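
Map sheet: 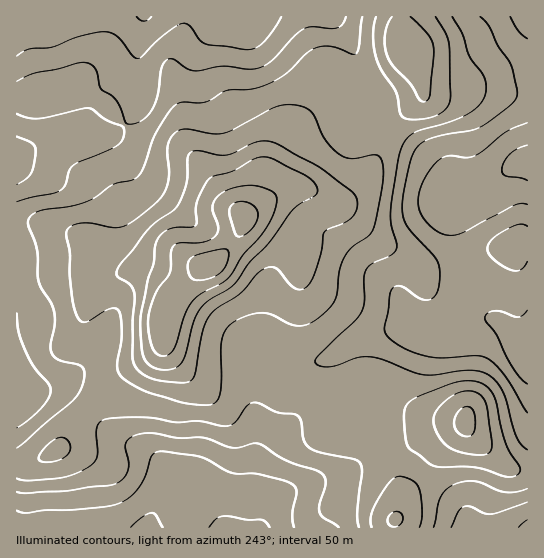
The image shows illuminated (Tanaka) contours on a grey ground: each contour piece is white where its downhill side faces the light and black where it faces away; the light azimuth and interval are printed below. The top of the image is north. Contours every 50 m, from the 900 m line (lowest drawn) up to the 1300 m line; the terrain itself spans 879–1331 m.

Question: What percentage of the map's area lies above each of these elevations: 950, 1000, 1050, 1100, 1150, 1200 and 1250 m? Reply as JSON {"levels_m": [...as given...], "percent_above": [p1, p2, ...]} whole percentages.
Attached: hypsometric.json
{"levels_m": [950, 1000, 1050, 1100, 1150, 1200, 1250], "percent_above": [89, 71, 52, 27, 14, 6, 3]}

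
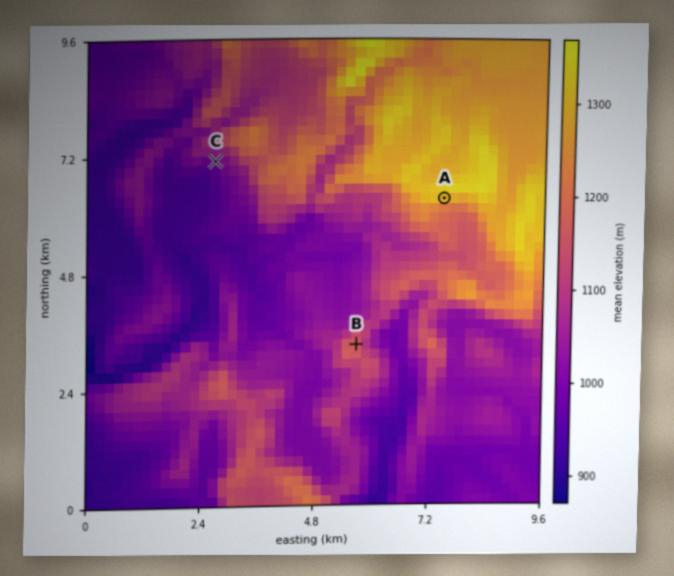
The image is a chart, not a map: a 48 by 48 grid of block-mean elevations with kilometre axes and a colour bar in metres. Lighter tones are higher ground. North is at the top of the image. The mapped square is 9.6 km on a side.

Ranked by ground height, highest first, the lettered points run A B C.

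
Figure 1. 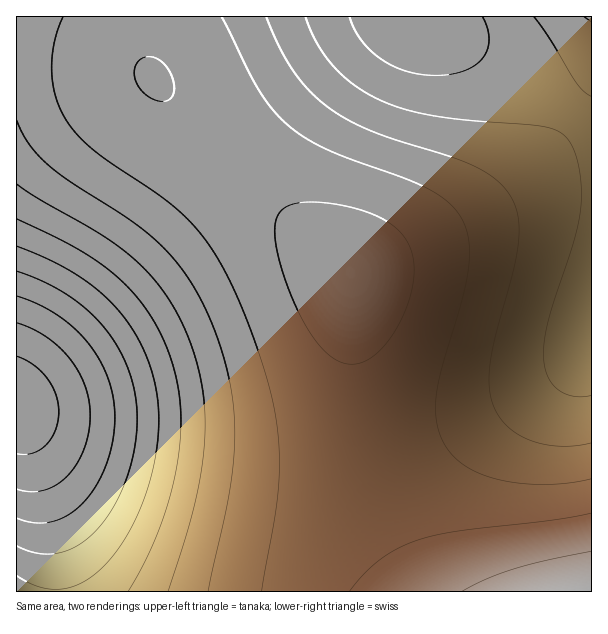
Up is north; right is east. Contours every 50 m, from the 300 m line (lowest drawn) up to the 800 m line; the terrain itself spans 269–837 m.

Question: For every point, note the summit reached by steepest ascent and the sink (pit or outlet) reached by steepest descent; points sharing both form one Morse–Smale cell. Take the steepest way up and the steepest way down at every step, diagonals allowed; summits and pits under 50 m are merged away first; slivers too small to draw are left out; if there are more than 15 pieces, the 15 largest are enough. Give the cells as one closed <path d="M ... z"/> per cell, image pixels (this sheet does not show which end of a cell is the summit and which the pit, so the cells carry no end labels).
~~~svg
<path d="M144 16l-128 1 0 574 403 1-23-35-17-32-11-27-7-28-6-36-3-38-2-124-14-14-82-70-49-48-33-38-16-21-8-15-3-18z"/><path d="M413 16l-267 0-1 32 3 18 4 11 53 63 65 64 56 44 24 24 2 124 3 38 6 36 7 28 11 27 17 32 22 33 2 2 171 0 1-466-94-64-33-19-48-23z"/><path d="M591 16l-177 1 3 3 48 23 33 19 93 64z"/>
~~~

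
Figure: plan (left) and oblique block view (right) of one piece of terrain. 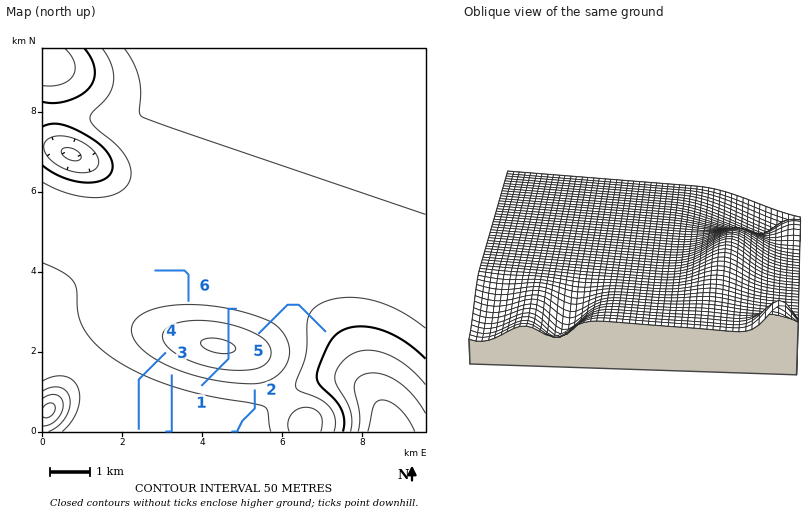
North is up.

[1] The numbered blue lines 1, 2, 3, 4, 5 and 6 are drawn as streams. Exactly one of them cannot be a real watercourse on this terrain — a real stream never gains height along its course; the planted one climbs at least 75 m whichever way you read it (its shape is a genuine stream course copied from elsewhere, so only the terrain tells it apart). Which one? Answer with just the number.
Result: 1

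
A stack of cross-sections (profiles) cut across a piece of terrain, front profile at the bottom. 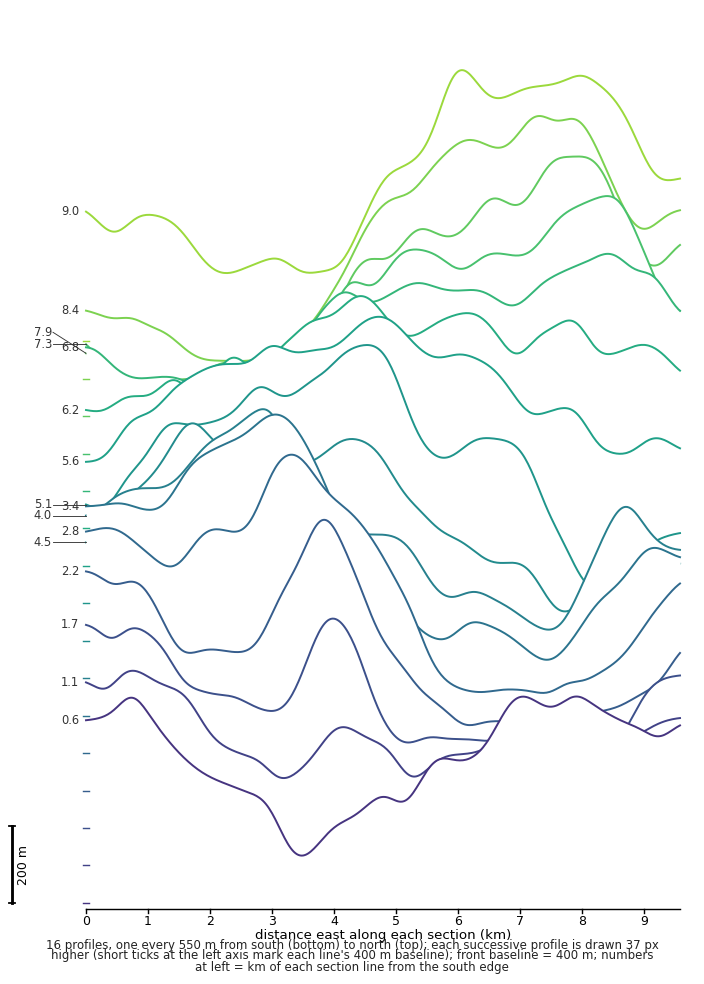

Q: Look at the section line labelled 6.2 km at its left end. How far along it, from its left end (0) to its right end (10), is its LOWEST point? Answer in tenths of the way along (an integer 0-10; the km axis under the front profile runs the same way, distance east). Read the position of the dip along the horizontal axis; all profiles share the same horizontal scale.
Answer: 0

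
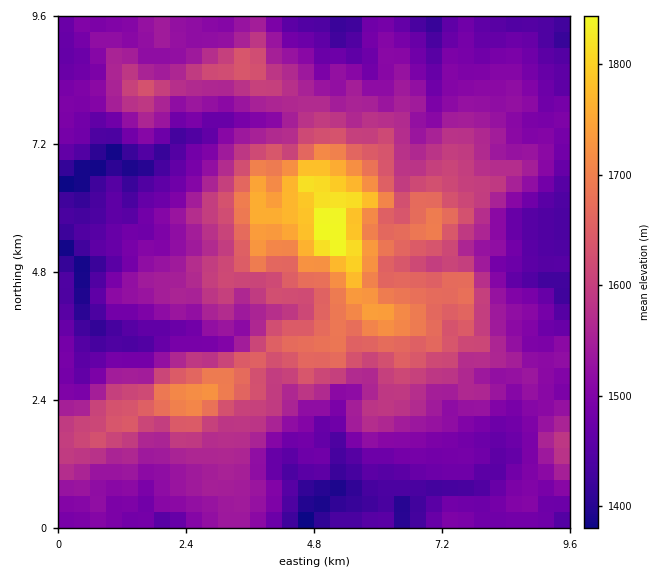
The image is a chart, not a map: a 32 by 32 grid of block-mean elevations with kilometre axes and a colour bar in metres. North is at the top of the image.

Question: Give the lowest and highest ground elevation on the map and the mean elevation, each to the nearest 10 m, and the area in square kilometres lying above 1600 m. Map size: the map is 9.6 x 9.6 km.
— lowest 1370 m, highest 1860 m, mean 1550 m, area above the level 23.2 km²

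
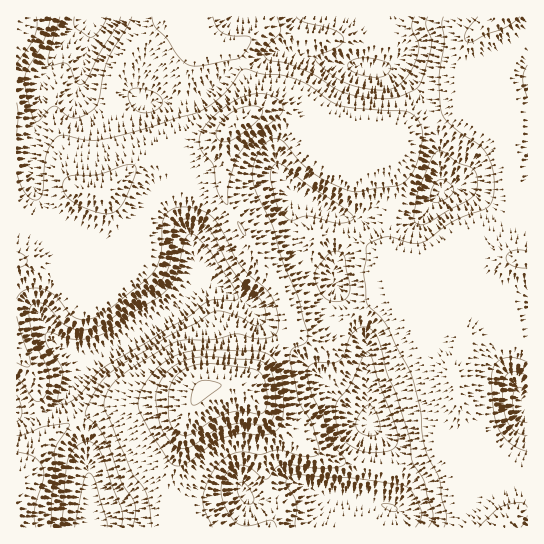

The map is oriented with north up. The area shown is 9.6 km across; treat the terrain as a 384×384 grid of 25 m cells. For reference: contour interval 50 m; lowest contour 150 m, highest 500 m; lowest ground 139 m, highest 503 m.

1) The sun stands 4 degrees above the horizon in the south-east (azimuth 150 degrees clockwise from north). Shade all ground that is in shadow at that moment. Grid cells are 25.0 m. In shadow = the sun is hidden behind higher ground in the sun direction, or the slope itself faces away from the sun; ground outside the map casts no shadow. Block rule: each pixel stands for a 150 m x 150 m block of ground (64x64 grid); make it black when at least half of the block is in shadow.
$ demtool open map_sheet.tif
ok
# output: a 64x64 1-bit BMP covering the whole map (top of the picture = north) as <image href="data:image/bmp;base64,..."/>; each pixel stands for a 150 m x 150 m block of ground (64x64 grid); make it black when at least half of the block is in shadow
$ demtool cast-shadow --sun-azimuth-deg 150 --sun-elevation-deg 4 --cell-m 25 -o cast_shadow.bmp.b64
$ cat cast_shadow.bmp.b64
<image width="64" height="64" href="data:image/bmp;base64,Qk0+AgAAAAAAAD4AAAAoAAAAQAAAAEAAAAABAAEAAAAAAAACAAATCwAAEwsAAAIAAAAAAAAA////AAAAAAAADwAPAAD88AAPgA8AAPz8AA8AHwAA+H4AHwAeAADwfgAYAAwAAHg+ABAAAAAAMBgAAAAAAAAAAAAAAAAAAAAAAAAAAAAfAADAAAAAAH/AAcAAAAAA/8AD4AAAAAB/wAP4AAAAAH+AB/4AIAAAPwAH3wBwAAAeAAaP4HAAAAAAAAfx+AAAAAAAB/v4AAAAAAAD//wAAAAAAAP///wABAAAA////wAEAAAD////AAQAAAP///8ABAAAA////wAAAAAAf///gAAAAAAf//+AAAAAAB///4AAAAAAD///AMAAAAAP//4B4AAAAA//+AHgAAAAB//wAeAAAAAH/+ABwAAAAAP/wADgAAAAAP+AAGAAAAAAPwAAAAADAAAeAAAIcAcAABwAADz4BgAAAAAP/P4AAAAAAB/4f4AAAAAAP+B/4AAAAAA8AD/gMAAAAAAAP/AwAAAAAAA/8D/wAAAAAB/gf/gAAAAAD+B//AAAAAAEAH/+AAAAAAAAf/4AAAAAAAA//4EAAAAAAD//48AAAAAAP///4AAAAAA////wAAMAAD////wA/8AAP+///wH/0AA/5///g//wAD/gH/+f//gAG+AP////+AAL8A/////8AAHwD/////wAAfgP4////AAB/AfB4P/8AAP+AgAAP/8AA/8AHB+B+4AB/wAeHwH/wA=="/>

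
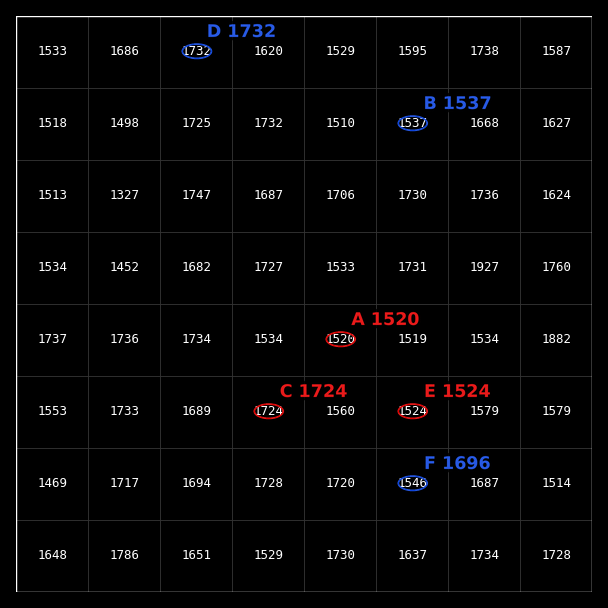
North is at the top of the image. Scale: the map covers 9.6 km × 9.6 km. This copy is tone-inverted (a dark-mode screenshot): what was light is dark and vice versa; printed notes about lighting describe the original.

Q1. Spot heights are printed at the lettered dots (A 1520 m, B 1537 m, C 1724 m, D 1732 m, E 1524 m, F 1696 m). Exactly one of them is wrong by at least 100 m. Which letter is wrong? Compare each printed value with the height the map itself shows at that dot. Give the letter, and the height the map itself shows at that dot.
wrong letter F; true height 1546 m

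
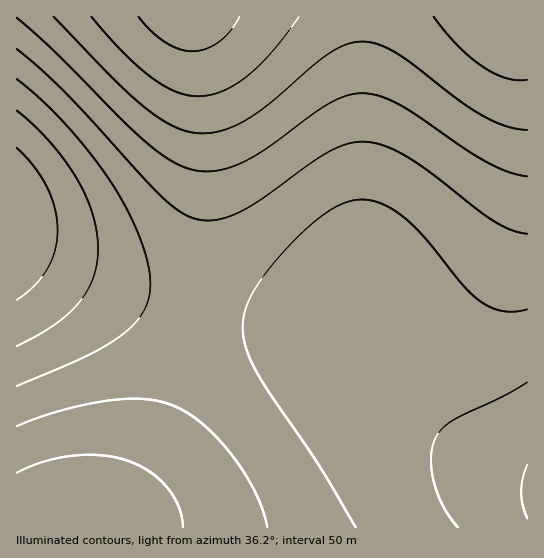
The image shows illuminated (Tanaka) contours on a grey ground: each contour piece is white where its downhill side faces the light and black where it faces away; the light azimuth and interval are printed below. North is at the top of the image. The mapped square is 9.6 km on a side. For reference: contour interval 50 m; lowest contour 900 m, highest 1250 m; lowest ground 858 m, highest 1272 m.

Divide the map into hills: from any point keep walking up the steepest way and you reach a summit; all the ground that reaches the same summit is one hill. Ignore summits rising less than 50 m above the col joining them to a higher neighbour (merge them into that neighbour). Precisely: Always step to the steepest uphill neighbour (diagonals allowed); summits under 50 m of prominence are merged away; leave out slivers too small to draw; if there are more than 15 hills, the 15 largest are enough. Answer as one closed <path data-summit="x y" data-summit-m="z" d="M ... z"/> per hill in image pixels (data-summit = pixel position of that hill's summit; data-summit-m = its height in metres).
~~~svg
<path data-summit="187 17" data-summit-m="1272" d="M362 16l-345 0-1 229 25 14 48 21 69 24 64 13 56 7 68 4 15 5-2-43 4-73z"/><path data-summit="59 527" data-summit-m="1143" d="M17 245l0 283 511-1 0-50-50-20-31-18-24-19-30-30-13-17-12-20-7-19-4-3-23-4-40-2-53-5-83-16-69-24-48-21z"/><path data-summit="511 17" data-summit-m="1235" d="M527 16l-164 1 0 200-4 73 1 36 4 17 11 22 18 25 30 30 36 27 36 18 32 11z"/>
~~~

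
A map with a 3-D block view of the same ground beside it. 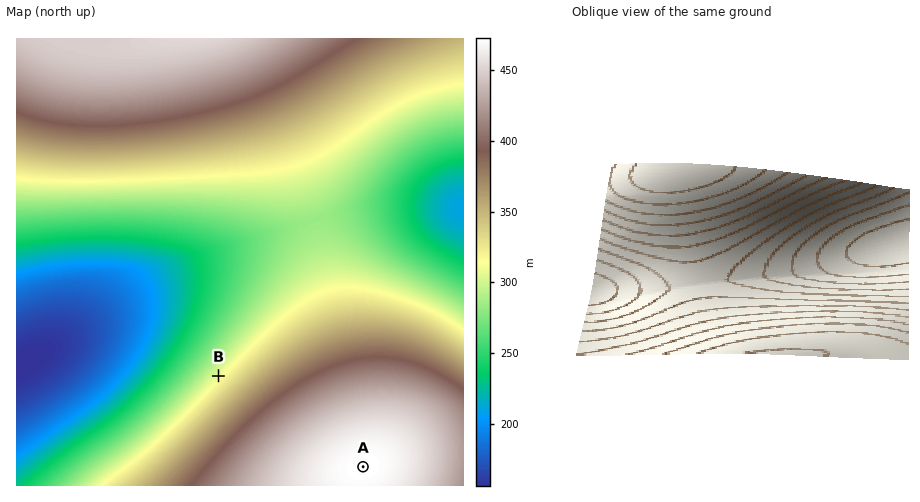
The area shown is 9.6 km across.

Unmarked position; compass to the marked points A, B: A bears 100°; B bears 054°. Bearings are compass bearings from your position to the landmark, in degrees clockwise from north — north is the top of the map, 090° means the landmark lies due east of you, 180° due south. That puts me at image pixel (146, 428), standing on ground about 286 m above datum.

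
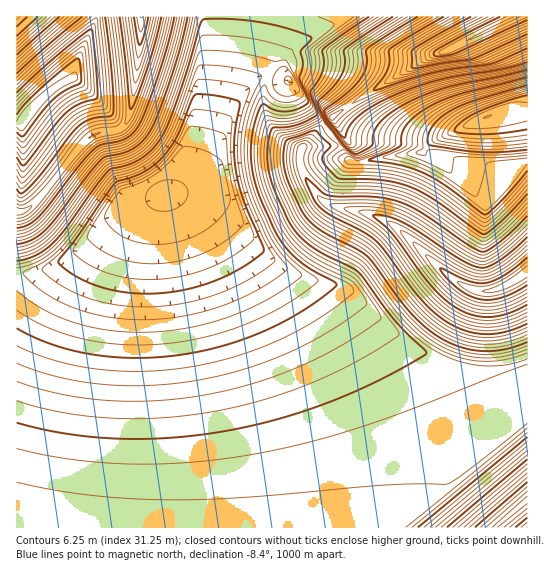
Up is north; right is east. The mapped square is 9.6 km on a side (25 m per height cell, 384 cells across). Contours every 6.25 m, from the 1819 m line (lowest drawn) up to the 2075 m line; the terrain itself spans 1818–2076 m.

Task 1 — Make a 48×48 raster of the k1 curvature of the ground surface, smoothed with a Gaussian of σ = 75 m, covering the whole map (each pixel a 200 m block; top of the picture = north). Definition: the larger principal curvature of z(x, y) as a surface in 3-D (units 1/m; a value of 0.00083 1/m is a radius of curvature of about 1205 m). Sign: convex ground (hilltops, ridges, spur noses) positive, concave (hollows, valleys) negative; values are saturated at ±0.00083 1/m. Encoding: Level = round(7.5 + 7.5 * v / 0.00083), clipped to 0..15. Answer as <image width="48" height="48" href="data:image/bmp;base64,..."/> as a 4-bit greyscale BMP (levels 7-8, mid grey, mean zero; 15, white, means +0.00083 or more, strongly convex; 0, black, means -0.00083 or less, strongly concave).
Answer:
<image width="48" height="48" href="data:image/bmp;base64,Qk32BAAAAAAAAHYAAAAoAAAAMAAAADAAAAABAAQAAAAAAIAEAAATCwAAEwsAABAAAAAAAAAAAAAAABEREQAiIiIAMzMzAERERABVVVUAZmZmAHd3dwCIiIgAmZmZAKqqqgC7u7sAzMzMAN3d3QDu7u4A////AIiIiIiIiIiIiIiIiIiIiIiIh3eIiIi+qIiIiIiIiIiIiIiIiIiIiIiIiHd3iIiK64iIiIiIiIiIiIiIiIiIiIiIiIh3eIiInoiIiIiIiIiIiIiIiIiIiIiIiIiHiIiIiYiIiIiIiIiIiIiIiIiIiIiIiIiIiIiIiIiIiIiIiIiIiIiIiIiIiIiIiIiIh4iIiIiIiIiIiIiIiIiIiIiIiIiIiIiIiHd4iIiIiIiIiIiIiIiIiIiIiIiIiIiIiId3eIiIiIiIiIiIiIiIiIiIiIiIiIiIiIiHd4iIiIiIiIiIiIiIiIiIiIiIiIiIiIiId4iIiIiIiIiIiIiIiIiIiIiIiIiIiIiIh4iIiIiIiIiIiIiIiIiIiIiIiIiIiIiIiIiIiIiIiIiIiIiIiIiIiIiIiIiIiIiIiIiIiIiIiIiIiIiIiIiIiIiIiIiIiIiIiIiIiIiIiIiIiIiIiIiIiIiIiIiIiIiIiIiIiIiIiIiIiIiIiIiIiIiIiIiIiIiIiIiIiIiIiIiIiIiIiIiIiIiIiIiIiIiIiIiIiIiIiIiIiIiIiIiIiIiIiIiIiIiIiIiIiIiIiIiIiIiIiIiIiIiIiIiIiIiIiIiIh3d3d3d3eIiIiIiIiIiIiIiIiIiIiIiHd3d3d3d3d3eIiIiIiIiIiIiIiIiIiId3d3d3d3d3d3d3iIiIiIiIiIiIiJqpiHd3d3d3d3d3d3d3eIiIiHd3iIiInO7uyYh3d3d3d3d3d3d3d3iIiHd3eIiJ7ZiK3oiId3d3d3d3d3d3d4iIiHd3d4iuuHd4i4iIh3d3d3d3d3d3eIiIiHd3d4rrh3d4iJmIiHd3d3d3d3d3iIiIiId3eK6oh3d4iJmIiId3d3d3d3d3iIiIiId3i+qIiHd4iKmIiId3d3d3d3d3eIiIiIiK3qiIiHd4iOuIiId3d3d3d3d4iHiJmr3uuYiIiHd3iK7IiId3d3d3d3eIiIeJ3cqYiIiIiHd3eHn7iHd2eHd3d3eIiIiMyIiIiIiIiId3d3evqHd3iIh3d3eIiIiuh3eIiIiIiIiHd4eL+Xd4iIiHd3iIiIjah3eIiIiIiIiIiId43od4mYiHd3iIiInZd2ioiIeIm7zLu4d3jth4mZiId3iIiIrbqp/bqpibqYh3eHeIie7KmZiId3iIiLy9mO6ZmYiHd3d3d1eIiJzf2YiId3eIi7h6zPh3eIiId3d3d2eIiJiJ+YiId3eInIdnv9h3d4iId3d3eHeIiIh464iId3eIq3Zm/v+od3iId3d3d3eIiIh43YiIh3d4qnZs+Iz9mHd3d4iId3d4h3d4voiIh3d4i3aOiIid/Id3d4iIiHd3dnd3r4iIiHiIiXe4iIiIrvuHd4iIiHd3d3d3n4iIiIiIiImHiIiIiK/7iau7u4eId3d3n5iIiIiIiIiau7qqqrz//rmIiJiIh3d3j6iIiIiIiIiImZqqqZmZz/uIiNmIiIeHj6iIiIiIiIiIiIiIiIiIic/7iM6YiHeIj7iIiIiIiIiIiIiIiIiIiIjP/A=="/>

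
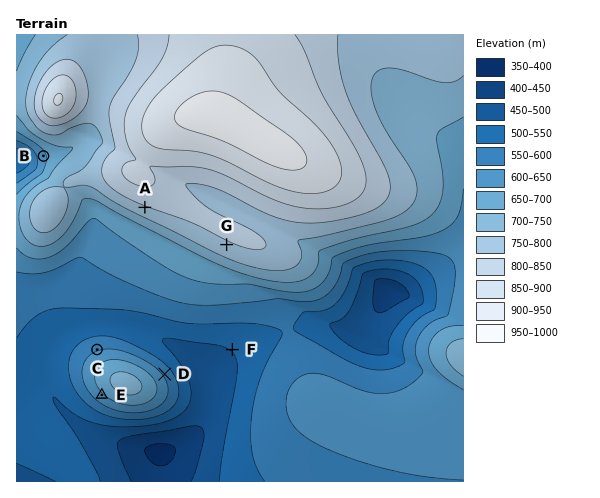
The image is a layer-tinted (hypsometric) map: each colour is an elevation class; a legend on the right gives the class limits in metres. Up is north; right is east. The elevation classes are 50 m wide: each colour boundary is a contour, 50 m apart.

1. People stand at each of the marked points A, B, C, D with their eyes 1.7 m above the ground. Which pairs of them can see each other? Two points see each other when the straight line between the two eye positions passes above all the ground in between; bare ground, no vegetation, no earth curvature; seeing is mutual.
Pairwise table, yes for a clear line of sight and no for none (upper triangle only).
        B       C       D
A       no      yes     yes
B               no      no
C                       no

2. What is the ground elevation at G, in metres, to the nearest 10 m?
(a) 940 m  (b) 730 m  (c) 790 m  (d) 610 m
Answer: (c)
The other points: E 640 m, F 500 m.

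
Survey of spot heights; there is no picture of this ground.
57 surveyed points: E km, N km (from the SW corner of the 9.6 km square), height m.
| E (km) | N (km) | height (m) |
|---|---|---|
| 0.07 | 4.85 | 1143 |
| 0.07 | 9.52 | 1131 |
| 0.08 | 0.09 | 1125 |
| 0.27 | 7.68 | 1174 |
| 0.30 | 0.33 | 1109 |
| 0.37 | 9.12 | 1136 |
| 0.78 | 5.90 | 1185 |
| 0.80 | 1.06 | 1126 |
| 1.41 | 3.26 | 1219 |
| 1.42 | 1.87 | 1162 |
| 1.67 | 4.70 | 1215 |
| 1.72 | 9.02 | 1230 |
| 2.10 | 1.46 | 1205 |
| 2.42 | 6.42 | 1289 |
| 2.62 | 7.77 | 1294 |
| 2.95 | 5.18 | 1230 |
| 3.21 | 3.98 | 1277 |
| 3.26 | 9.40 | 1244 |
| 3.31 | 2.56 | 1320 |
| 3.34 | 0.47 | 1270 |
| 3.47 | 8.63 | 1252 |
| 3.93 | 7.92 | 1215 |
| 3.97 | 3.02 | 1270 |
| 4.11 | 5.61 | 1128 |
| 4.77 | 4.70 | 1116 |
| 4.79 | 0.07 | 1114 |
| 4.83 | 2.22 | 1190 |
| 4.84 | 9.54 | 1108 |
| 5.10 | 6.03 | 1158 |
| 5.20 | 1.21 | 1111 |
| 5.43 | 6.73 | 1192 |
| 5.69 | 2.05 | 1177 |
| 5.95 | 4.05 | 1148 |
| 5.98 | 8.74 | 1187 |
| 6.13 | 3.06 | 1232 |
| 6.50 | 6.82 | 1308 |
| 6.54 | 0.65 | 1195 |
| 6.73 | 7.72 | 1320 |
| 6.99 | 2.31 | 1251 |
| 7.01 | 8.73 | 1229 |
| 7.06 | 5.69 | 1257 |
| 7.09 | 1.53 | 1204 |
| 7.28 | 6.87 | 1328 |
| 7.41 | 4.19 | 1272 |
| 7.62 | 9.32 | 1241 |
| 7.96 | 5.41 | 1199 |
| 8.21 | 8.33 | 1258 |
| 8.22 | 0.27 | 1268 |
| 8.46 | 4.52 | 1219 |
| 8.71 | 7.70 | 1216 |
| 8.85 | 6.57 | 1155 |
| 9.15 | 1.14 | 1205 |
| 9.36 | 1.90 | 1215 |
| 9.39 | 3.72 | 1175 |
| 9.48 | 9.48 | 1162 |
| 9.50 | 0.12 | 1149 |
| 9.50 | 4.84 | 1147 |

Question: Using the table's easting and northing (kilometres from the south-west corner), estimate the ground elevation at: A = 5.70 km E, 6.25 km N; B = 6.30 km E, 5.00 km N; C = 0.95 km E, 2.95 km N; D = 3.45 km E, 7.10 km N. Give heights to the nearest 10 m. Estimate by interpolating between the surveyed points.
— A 1200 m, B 1200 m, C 1180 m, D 1250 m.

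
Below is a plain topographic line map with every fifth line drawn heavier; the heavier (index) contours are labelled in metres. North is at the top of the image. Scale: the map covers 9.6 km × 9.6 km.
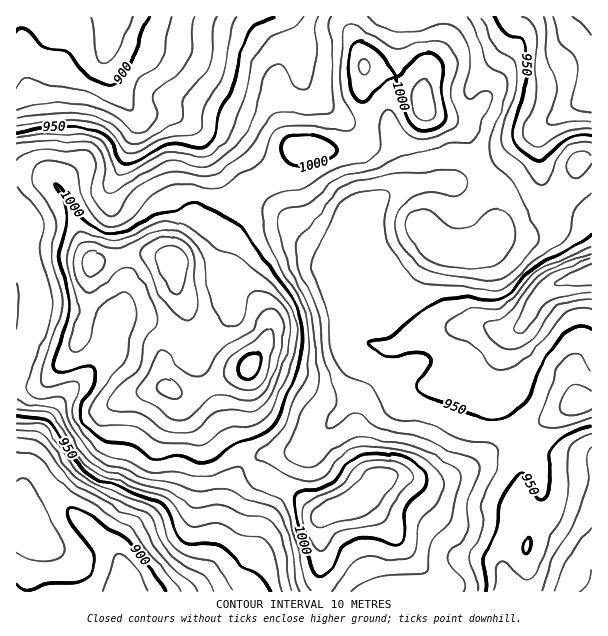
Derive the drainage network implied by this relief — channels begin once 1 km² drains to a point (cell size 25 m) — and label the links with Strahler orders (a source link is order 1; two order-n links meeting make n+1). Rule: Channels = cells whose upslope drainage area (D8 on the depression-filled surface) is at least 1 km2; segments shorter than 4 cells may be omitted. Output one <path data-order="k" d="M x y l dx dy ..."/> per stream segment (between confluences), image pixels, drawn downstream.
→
<path data-order="2" d="M177 591l-52 0"/><path data-order="1" d="M369 591l36 0"/><path data-order="2" d="M504 572l2 9 1 1 0 9 3 0"/><path data-order="1" d="M255 567l-1 2 0 22-77 0"/><path data-order="1" d="M591 560l0 31"/><path data-order="1" d="M468 555l21 0 14 14 1 3"/><path data-order="1" d="M219 540l-1 6-8 14-30 30-3 1"/><path data-order="2" d="M86 524l33 33 0 3 3 4 0 5 1 1 0 21 2 0"/><path data-order="1" d="M515 516l0 3-5 9 0 3-1 2 0 3-3 6 0 4-2 2 0 24"/><path data-order="1" d="M116 488l-30 30 0 6"/><path data-order="1" d="M281 455l12 0 1-2 6-1 29-29 1 0 8-7"/><path data-order="1" d="M320 435l18-18 0-1"/><path data-order="2" d="M338 416l4-5 0-1 5-5 0-1 36-36 0-15 7-6"/><path data-order="1" d="M422 389l9 0 1-2 20 0 1-1 5 0 1-2 8-1 10-6 24-24"/><path data-order="1" d="M494 371l4-8 0-3 2-1 1-6"/><path data-order="2" d="M501 353l2-6 4-6 0-2 18-18 0-1"/><path data-order="3" d="M390 347l3 0 15-8 3-3 3 0 9-4 6 0 2-2 10 0 2-1 18 0 1-2 24 0"/><path data-order="2" d="M363 339l12 6 5 0 1 2 9 0"/><path data-order="1" d="M207 338l21-21 0-14-1-1-2-12-1-2 0-6-2-1 0-39 24-24 35 0 37 37 6 0 2 2 9 0 3 1 9 9 0 12 1 2"/><path data-order="3" d="M486 327l3 0 2 2 6 0 1 1 17 0 10-10"/><path data-order="1" d="M480 326l5 0 1 1"/><path data-order="1" d="M114 321l-1 3 0 6-2 2 0 7-1 2 0 3-5 9-49 51 0 1-5 5 0 1-6 8-7 15-2 9-1 1 0 23 4 4 0 2 5 4 0 2 4 4 0 2 6 6 0 1 32 32"/><path data-order="3" d="M525 320l5-6 6-12 15-15 6-3 3 0 1-2 5 0 1-1 5 0 1-2 5 0 1-1 3 0 2-2 6 0 1-1"/><path data-order="1" d="M17 318l0-4"/><path data-order="1" d="M17 299l0 15"/><path data-order="2" d="M348 281l0 10 2 2 0 22 1 2 0 4 2 2 0 3 3 6 7 7"/><path data-order="2" d="M393 191l-10 7-2 0-21 21-1 3 0 6-2 2 0 7-1 2-2 10-3 5-1 9-2 1 0 17"/><path data-order="1" d="M111 186l12-21 0-3 5-7 0-3 1-2 0-3 2-1 0-3 3-6 0-8 1-1 0-14-7-7 0-2"/><path data-order="1" d="M446 183l-2-1-30 1-1 2-11 1-9 5"/><path data-order="1" d="M401 156l0 27-8 8"/><path data-order="1" d="M197 135l-18-18"/><path data-order="1" d="M542 131l13-14"/><path data-order="1" d="M546 123l8-6 1 0"/><path data-order="1" d="M192 122l-9-5-4 0"/><path data-order="2" d="M179 117l-39 0-12-12"/><path data-order="2" d="M555 117l5-4 1 0 8-6 4-2 3-3 6-1 5-3 4 0 0-5"/><path data-order="2" d="M128 105l-9-10-6-12 0-3-3-5 0-4-2-2 0-27"/><path data-order="1" d="M303 80l-1-2 0-28-2-2 0-3-3-6-12-15-1-7-170 0"/><path data-order="1" d="M134 54l-5 0-6-3-12-12 0-9"/><path data-order="1" d="M504 44l3-6 0-5 2-1 0-5 1-1 0-6 2-3 6 0"/><path data-order="2" d="M108 42l0-4 2-2 0-4 1-2"/><path data-order="2" d="M111 30l2-13 1 0"/>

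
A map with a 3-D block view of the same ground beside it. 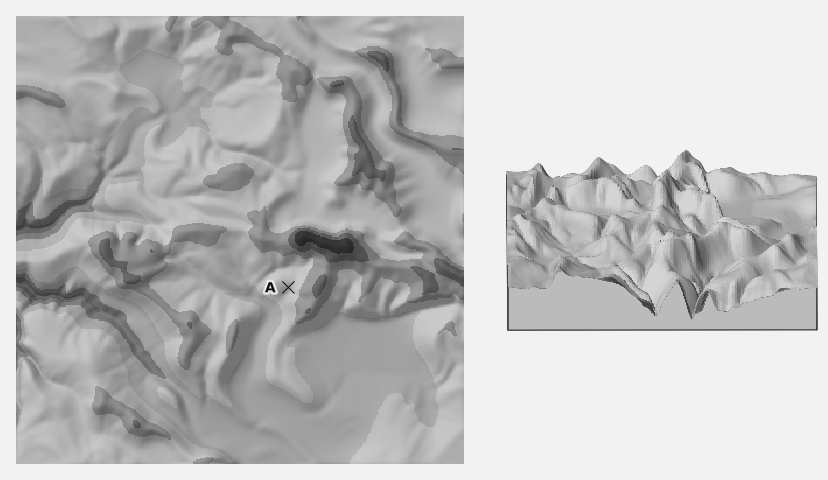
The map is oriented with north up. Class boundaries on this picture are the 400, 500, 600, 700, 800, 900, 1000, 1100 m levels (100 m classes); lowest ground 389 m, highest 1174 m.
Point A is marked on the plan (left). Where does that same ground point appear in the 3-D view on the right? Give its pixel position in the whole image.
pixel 694 217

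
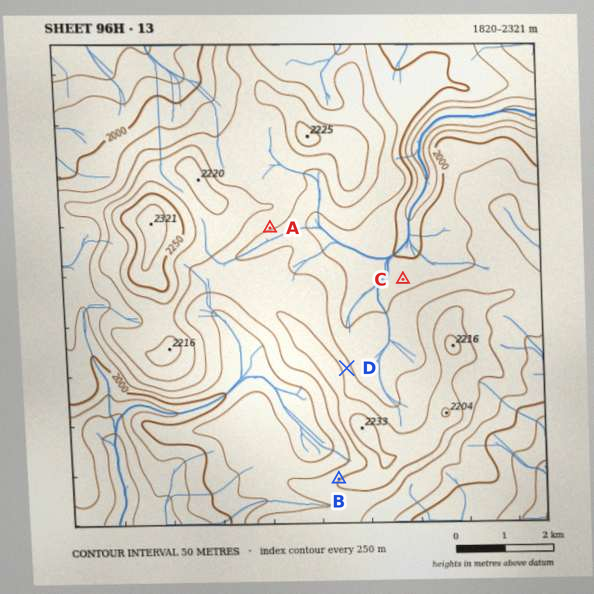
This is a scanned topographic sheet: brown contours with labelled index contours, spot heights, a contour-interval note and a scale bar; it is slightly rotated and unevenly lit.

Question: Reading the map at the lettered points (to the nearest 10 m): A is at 2110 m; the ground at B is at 2150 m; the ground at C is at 2030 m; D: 2120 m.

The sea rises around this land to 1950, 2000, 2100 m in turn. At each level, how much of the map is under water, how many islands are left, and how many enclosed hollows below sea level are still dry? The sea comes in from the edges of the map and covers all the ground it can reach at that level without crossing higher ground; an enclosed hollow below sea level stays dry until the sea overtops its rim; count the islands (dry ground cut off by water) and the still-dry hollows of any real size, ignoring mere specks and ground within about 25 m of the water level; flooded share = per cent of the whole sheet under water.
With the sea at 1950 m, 12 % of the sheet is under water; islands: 0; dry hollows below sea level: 0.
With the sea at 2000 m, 23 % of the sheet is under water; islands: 0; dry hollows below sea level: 0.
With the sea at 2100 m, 66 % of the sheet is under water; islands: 0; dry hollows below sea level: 0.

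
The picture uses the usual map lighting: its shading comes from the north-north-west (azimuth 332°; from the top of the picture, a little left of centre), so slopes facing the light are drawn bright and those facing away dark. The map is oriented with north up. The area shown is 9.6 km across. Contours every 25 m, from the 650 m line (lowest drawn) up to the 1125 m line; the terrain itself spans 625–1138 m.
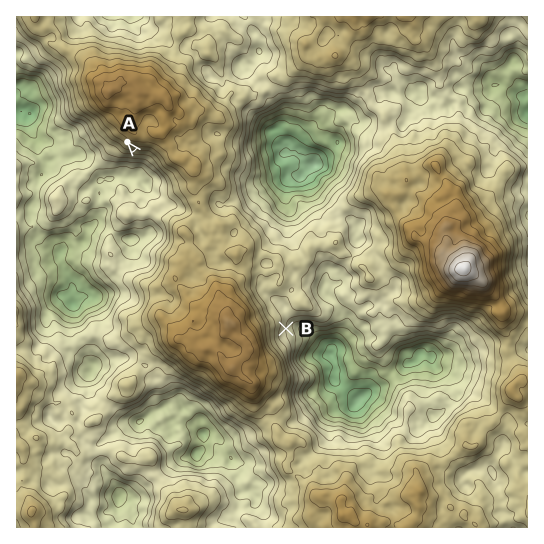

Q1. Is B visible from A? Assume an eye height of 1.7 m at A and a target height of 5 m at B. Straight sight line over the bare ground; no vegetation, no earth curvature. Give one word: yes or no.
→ no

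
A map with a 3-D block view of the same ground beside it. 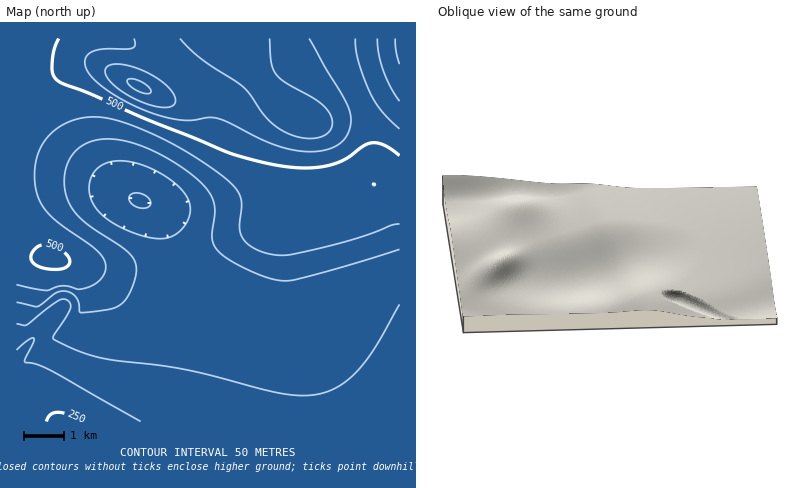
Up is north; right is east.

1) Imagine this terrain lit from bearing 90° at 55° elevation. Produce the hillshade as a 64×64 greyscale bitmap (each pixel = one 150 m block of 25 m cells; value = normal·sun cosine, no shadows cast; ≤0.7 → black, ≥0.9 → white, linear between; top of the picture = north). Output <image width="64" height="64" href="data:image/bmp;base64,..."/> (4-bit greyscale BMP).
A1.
<image width="64" height="64" href="data:image/bmp;base64,Qk12CAAAAAAAAHYAAAAoAAAAQAAAAEAAAAABAAQAAAAAAAAIAAATCwAAEwsAABAAAAAAAAAAAAAAABEREQAiIiIAMzMzAERERABVVVUAZmZmAHd3dwCIiIgAmZmZAKqqqgC7u7sAzMzMAN3d3QDu7u4A////AMu7uqmYh3d3d3iIiIiIiIiImZmZmZmZmZmZmZmZmZmZu7uqmYh3d3d3iIiIiIiIiZmZmZmZmZmZmZmZmZmZmZm7uqmYiHd3d4iIiIiIiJmZmZmZmZmZmZmZmZmZmZmZmbu6qYiHd3d4iIiIiImZmZmZmZmZmZmZmZmZmZmZmZmZu6qZiHd3d4iIiIiJmZmZmZmZmZmZmZmZmZmZmZmZmZm7qZiId3d4iIiIiZmZmZmZmZmZmZmZmZmZmZmZmZmZmbqpmId3d4iIiImZmZmZmZmZmZmZmZmZmZmZmZmZmZmZqpmId3d4iIiImZmZmZmZmZmZmZmZmZmZmZmZmZmZmZmpmIh3d3iIiImZmZmZmZmZmZmZmZmZmZmZmZmZmZmZmYiYh3d3iIiJmZmZmZmZmZmZmZmZmZmZmZmZmZmZmZmZZ4iHd3iIiJmZmZmZmZmZmZmZmZmZmZmZmZmZmZmZmZmHZ3d3iIiJmZmZmZmZmZmZmZmZmZmZmZmZmZmZmZmZmbllZ3eIiImZmZmZmZmZmZmZmZmZmZmZmZmZmZmZmZmZy5VFeIiImZmZmZmZmZmZmZmZmZmZmZmZmZmZmZmZmZnMuFNHiImZmZmZmZmZmZmZmZmZmZmZmZmZmZmZmZmZmavLhCN4mZmZmZmZmZmZmZmZmZmZmZmZmZmZmZmZmZmZisynQTeZmZmZmZmZmZmZmZmZmZmZmZmZmZmZmZmZmZmIvcp0E3mZmZmZqqqqqZmZmZmIiJmZmZmZmZmZmZmZmYic3KcwSJmZmqqqqqqqmZmZmIiIiJmZmZmZmZmZmZmqh4rdyVAXmZqqqqqqqqqZmZmIiIiImZmZmZmZmZmZmqp3eM7aUBeaqqqruqqqqpmZmIiIiIiJmZmZmZmZmZmqqnd4nMkwSaqqu7u7uqqqmZmIiIiIiImZmZmZmZmZqqqqd4iJqFWKqru7u7u7qqqZmYiIiIiIiJmZmZmZmqqqqqp3iIiImaq7u7u7u7uqqpmYiIiIiIiImZmZmZqqqqqqqneIiJmaq7u7zLu7u6qpmYiIh3d3iIiZmZmqqqqqqqqqd4iJmaq7u8zMy7u7qqmZiId3d3eIiJmZqqqqqqqqqqp3iImaq7u8zMzLu7qqmZiId3d3d3iImZmqqqqqqqqqqneIiZqru8zMzLu7qqmZiId3d3d3eIiZmqqqqqqqqqqqd4iJqru7zMzLu7qqmZiId3d2Z3d4iJmaqqqqqqqqqqp3iJmqu7vMy7u7qqmZiHd3ZmZmd3iImZmqqqqqqqqqqneImqu7u8y7u7qqmZiHd2ZmZmZ3eIiZmZqqqqqqqqqqd4maq7vMzLu7uqmZiHd2ZmZmZmd4iZmZmaqqqqqqqqp4iaq7vMzMu7uqqZiHd2ZmVVZmZ3iJmZmZmaqqqqqqqYiaq7vMzMzLu6qpmId2ZmVVVWZneImZmZmZmaqqqqqZiJqrvMzMzMu7qpmId3ZmVVVVZmd4iZmZmZmZmaqqqZmJqrvMzMzMy7uqmYh3ZmVVVVZmd3iJmZmZmZmZmqqZiJmqu8zMzMzLu6qZiHdmZVVVVmZ3iJmZmZmZmZmaqZmImau8zMzMzMu6qZiHdmZVVVVmZ3eImZmZmZmZmqqpmIiaq7zMzMzMu7qpmId2ZlVVVmZneImZmZmZmZmqqqmYd5qrvMzMzMu7qpmId2ZmVVVWZneIiZmZmZmZmqqqqYh3mqu8zMzMy7qqmYh3ZmVVVWZnd4iZmZmZmZmqqqqpiHeqq7zMzMy7uqmYh3ZmZVVWZmd4iIiIiZmZmaqqqqmId6qrvMzMy7uqmYh3dmZlVWZmd3iIiIiIiZmZqqu6qYd3qqu7zMy7uqqZiHdmZmVWZmd3iIiIiIiIiZmqu7qph3eaq7u7u7uqqZiHd2ZmZmZmZ3iIiIiHeIiJmqu7u6mHd5qqu7u7u6qZmId3ZmZmZmZ3eIiHd3d3eImaq7zLqYd3maq7u7u6qpmIh3ZmZmZmZ3iIiHd3d3d3iZq8zMuph3aZqqu7uqqpmYh3dmZlZmZ3iIiHd3dmZneJq8zdy6mHdpmaqqqqqpmYiHdmVVVWZ4iIiHd3ZmZmd4m8zd3LqYdmmZqqqqqpmYiHdmVVVWd4iZiId3dmZmZ4mrzd3cuoh2aZmaqqqpmZiHdlRERWeJmZmIh3d2ZmZ4irzN3dyph2ZoiZmaqpmZiHZUMzNFeaqqmYh3d3d3d3iavM3dy6mHZliImZmZmZiHZUIiJGiru7qZiHd3d3d4iZq7zMzKmHZlWIiJmZmZiHZDIRJGm8zLupiId3d3eIiZqrvMzLqYdlVYiIiZmZiHZDEBJHm83cupiIiIiIiImZqru7u7qYdlVViIiIiYiHZDERJYrN3cupmIiIiIiJmZqqu7u7uphmVUR3iIiIiHZDISNYq83MupiIiIiIiZmaqqu7u7uph2VURHd3iIh3ZUMjRoq8zLupiIiIiIiZmaqqu7uqqqmHZUREd3d3d3ZVREVomru7qZiIeIiIiZmaqru7qqqqqXZVRER3d3d3ZlVVZ4mqqqmYiHd4iIiZmaqru7uqqqqYdlRERId3d3dmZmZ4maqpmIh3d3iIiZmaqru7u6qqqph2VEREh3d3d2Znd4iZmZiId3d3eIiJmaqru7u7qqqpmHZURESId3d3d3eIiZmYiHd3d3d4iImZqqu7u7uqqpmYdlRERIh3d3d3eIiIiIh3d3d3d3iImZqqu7u7u6qqmZhlVERE"/>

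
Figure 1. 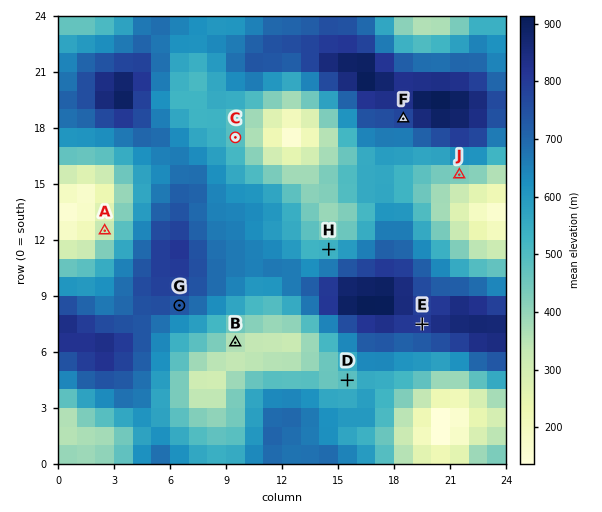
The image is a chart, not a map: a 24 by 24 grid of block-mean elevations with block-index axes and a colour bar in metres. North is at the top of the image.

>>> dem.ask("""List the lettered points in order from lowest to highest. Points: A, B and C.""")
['A', 'B', 'C']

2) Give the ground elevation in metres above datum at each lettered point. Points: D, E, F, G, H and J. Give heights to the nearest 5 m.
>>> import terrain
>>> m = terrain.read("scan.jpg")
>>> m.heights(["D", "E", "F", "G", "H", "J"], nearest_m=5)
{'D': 470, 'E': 805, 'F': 770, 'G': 735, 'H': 535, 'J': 430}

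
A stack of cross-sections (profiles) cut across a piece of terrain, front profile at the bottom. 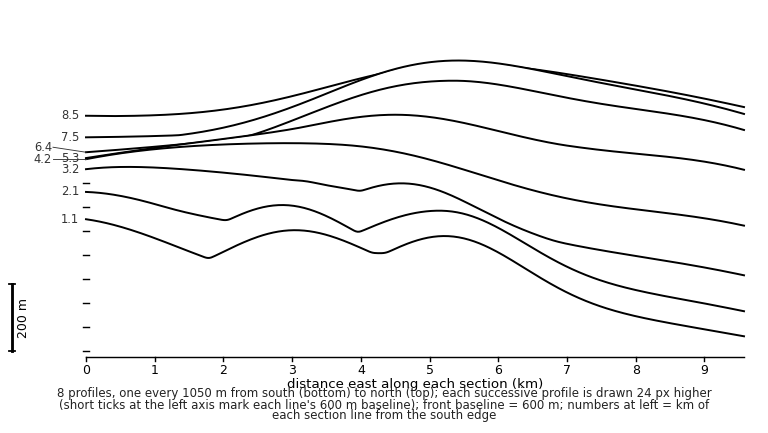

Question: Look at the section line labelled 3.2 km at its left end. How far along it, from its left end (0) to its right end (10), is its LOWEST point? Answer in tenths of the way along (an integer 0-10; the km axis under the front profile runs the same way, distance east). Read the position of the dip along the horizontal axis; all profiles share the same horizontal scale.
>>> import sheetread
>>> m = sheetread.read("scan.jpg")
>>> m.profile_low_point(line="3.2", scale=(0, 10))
10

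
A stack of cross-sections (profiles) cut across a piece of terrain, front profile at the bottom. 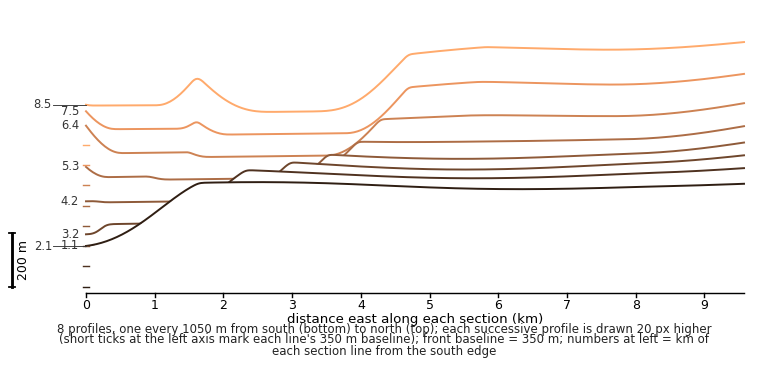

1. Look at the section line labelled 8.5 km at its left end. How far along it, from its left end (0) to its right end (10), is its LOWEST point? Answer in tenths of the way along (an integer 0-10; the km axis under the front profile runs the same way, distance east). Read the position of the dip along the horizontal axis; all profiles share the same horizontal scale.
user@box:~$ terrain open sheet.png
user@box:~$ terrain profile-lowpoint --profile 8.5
3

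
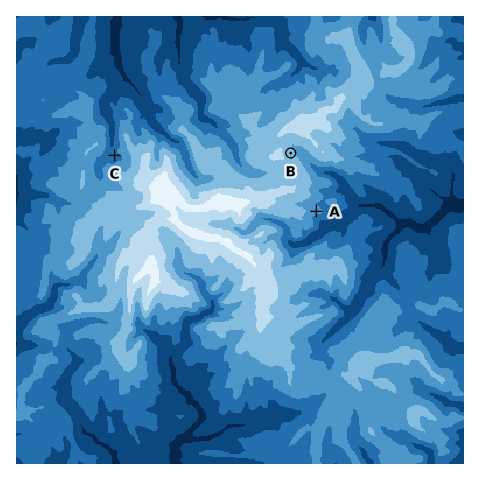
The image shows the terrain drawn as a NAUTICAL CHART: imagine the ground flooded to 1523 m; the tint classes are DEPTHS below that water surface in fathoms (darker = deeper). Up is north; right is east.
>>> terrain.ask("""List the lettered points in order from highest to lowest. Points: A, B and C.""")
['B', 'A', 'C']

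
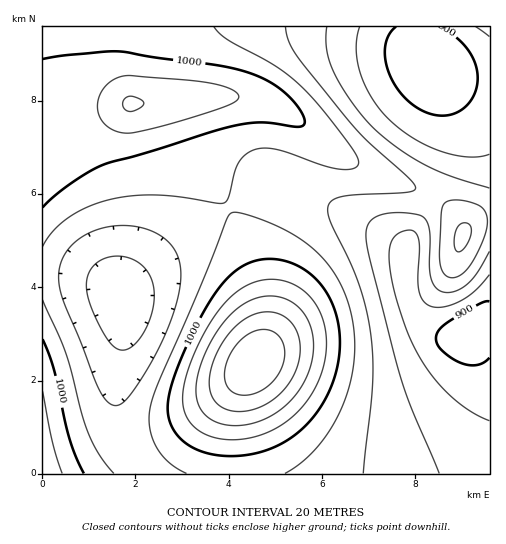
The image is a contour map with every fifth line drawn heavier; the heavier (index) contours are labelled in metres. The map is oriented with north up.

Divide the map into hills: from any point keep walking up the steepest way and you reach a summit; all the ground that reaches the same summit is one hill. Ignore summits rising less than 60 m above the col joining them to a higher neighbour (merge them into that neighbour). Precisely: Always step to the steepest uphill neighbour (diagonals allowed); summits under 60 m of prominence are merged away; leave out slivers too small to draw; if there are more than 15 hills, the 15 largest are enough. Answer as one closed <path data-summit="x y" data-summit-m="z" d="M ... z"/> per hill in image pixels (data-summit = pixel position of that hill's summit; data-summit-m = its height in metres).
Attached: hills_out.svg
<path data-summit="255 363" data-summit-m="1098" d="M489 26l-71 1 3 19 17 28 11 33 5 21 0 23-13 38-26 38-8 22-33-22-76-39-21-2-21 7-51 29-52 38-27 27-5 8 3 12 0 25-7 47-1 26 2 18 6 18 20 33 346-1z"/><path data-summit="130 104" data-summit-m="1042" d="M417 26l-374 0-1 247 29 1 23 5 19 8 8 9 5-9 19-19 48-38 44-28 27-13 13-3 21 2 76 39 33 22 8-22 26-38 13-38 0-23-5-21-11-33-17-28z"/><path data-summit="43 473" data-summit-m="1038" d="M59 273l-17 1 0 199 101 1-1-5-18-28-7-25-1-23 8-61 0-25-3-11-8-9-12-5z"/>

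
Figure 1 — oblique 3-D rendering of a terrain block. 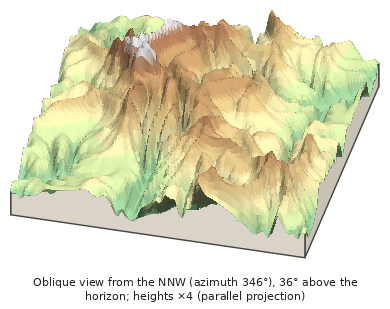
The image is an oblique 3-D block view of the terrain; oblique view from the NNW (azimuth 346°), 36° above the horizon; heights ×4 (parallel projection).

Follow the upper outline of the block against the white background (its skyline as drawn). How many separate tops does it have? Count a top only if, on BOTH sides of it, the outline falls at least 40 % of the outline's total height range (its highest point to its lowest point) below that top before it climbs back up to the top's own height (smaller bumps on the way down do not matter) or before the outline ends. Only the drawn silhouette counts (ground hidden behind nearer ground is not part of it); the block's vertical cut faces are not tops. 0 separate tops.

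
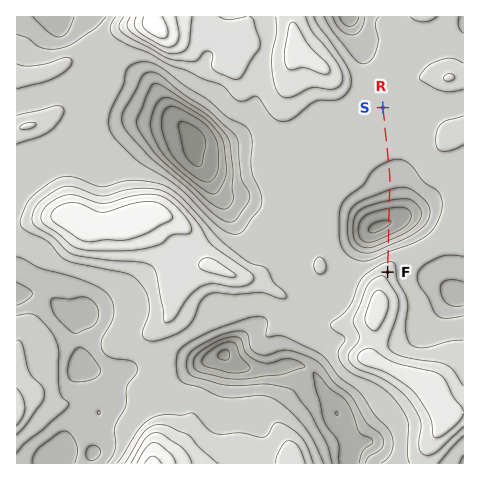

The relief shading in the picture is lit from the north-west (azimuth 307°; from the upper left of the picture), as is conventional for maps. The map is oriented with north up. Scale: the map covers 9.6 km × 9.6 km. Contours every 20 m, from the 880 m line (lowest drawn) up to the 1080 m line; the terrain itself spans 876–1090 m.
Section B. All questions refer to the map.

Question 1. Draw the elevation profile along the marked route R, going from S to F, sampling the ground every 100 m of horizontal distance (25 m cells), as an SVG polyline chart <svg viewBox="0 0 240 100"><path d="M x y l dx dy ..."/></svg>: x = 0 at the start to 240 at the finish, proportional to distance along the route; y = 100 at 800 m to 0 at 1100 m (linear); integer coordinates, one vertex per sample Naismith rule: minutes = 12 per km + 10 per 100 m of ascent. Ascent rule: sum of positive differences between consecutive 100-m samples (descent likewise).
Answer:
<svg viewBox="0 0 240 100"><path d="M0 38l7 0 7 0 6 0 7 0 7 0 7 0 7 0 6 1 7 0 7 0 7 1 7 0 6 1 7 1 7 1 7 1 6 1 7 2 7 3 7 3 7 4 6 4 7 4 7 1 7 1 7-2 6-3 7-5 7-6 7-6 7-5 6-3 7-3 7-3 7-1 2-1"/></svg>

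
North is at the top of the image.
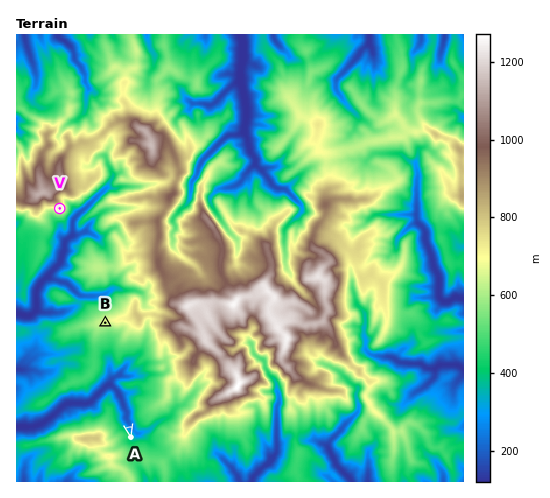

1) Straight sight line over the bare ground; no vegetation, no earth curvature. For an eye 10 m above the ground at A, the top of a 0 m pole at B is in view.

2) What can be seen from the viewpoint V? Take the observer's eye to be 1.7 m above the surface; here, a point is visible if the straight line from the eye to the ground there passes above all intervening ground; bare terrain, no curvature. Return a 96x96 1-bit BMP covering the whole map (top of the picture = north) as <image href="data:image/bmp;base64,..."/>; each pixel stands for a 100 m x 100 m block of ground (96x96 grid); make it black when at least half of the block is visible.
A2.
<image width="96" height="96" href="data:image/bmp;base64,Qk2+BAAAAAAAAD4AAAAoAAAAYAAAAGAAAAABAAEAAAAAAIAEAAATCwAAEwsAAAIAAAAAAAAA////AAAAAAAAAAAAAAAAAAAAAAAAAADAAAAAAAAAAAAAAAGAAAAAAAAAAAAAAAAAAAAAAAAAAAAAAAAAAAAAAAAAAAAAAAwwAAAAAAAAAAAAAAfgAAAAAAAAAAAAAAOAAAAAAAAAAAD4AAgAAAAAAAAAAAAHz8wAAAAAAAAAAAAB//4AEAAAAAAAAAAAf/wAEAAAAAAAAAAAD/gACAAAAAAAAAAAAfgADAAAAAAAAAAAADAABwAAAAAAAADAAAAAAIAAAAAAAAD4AAAAAIAAAAAAAAD+AAAAAOAAAAAAAAD/AAAAADgAAAAAAAB/gAAAAAwAAAAAAAA/4AAAAAIAAAAAAAD//AAAAAAAAAAAAAD4PwAAAAAAAAAAAAAAAQAACAAAAAAAAAAAAAAAGAAAAAAAAAAGAAAAHAAAAAAAAAAAAAAADAAAAAAAAAAAAAAAAAAAAAAAAAAAAAAAIAAAAAAAAAAAAAAAAAAAAAAAAAAAAAAAAQAAAAAAAAABgAAAAQAAAAAAAADw8AABAwAAAAAAAAD9/4AD/gAAAAAAAAB/H/wD/AAAAAAAAAAcD//jwAAAAAAAAAAYB//PAAAAAAAAAAAYB//LmAQAAAAAAAA4AAPP/g4AAAAAAAA4OAHh/+MAAAAAAADv8AAD/AHgAAAAAABn4AADAAAcAAAAAADjgAADAAAIAAAAAADhAAHjAAAAAAAAAADx+AD6AAAAAAAAAAD4/4QeAAAAAAAAAAD45/4eAAAAAAAAAAD8//8eAAAAAAAAAAD9///8AAAAAAAAAAD////8AAAAAAAAAAD///78AAAAAAAAAAD///z+AAAAAAAAAAB/3/3+AAAAAAAAAAAPzO+GAAAAAAAAAAAD/OOCAAAAAAAAAAAD5HPGAAAAAAAAAAAH4n/+AIAAAAAAAAAOwb/+AQAAAAAAAAAMQE//AAAAAAAAAAAMAD//gAAAAAAAAAANAA/vgAAAAAAAAAAAAAHbgAAAAAAAAAAAAAAbwAAAAAAAAAAAAAADwAAAAAAAAAAAAAAAwAAAAAAAAAAAAAAAIAAAAAAAAAAAAAAAAAAAAAAAAAAAAAAAAAAAAAAAAAAAAAAAAAAAAAAAAAAAAAAAAAAAAAAAAAAAAAAAAAAAAAAAAAAAAAAAAAAAAAAAAAAAAAAAAAAAAAAAAAAAAAAAAAAAAAAAAAAAAAAAAAAAAAAAAAAAAAAAAAAAAAAAAAAAAAAAAAAAAAAAAAAAAAAAAAAAAAAAAAAAAAAAAAAAAAAAAAAAAAAAAAAAAAAAAAAAAAAAAAAAAAAAAAAAAAAAAAAAAAAAAAAAAAAAAAAAAAAAAAAAAAAAAAAAAAAAAAAAAAAAAAAAAAAAAAAAAAAAAAAAAAAAAAAAAAAAAAAAAAAAAAAAAAAAAAAAAAAAAAAAAAAAAAAAAAAAAAAAAAAAAAAAAAAAAAAAAAAAAAAAAAAAAAAAAAAAAAAAAAAAAAAAAAAAAAAAAAAAAAAAAAAAAAAAAAAAAAAAAAAAAAAAAAAAAAAAAAAAAAAAAAAAAAA="/>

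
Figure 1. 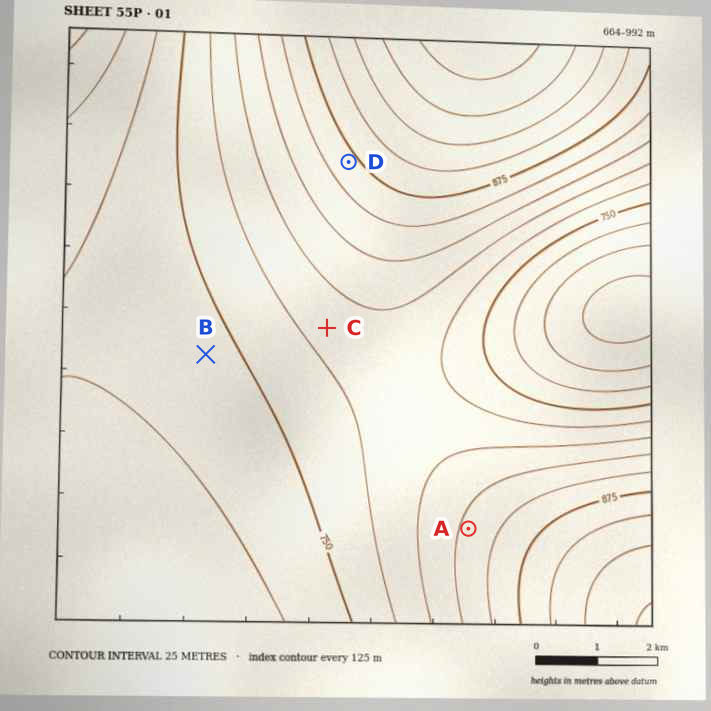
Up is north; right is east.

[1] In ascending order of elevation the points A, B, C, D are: B C A D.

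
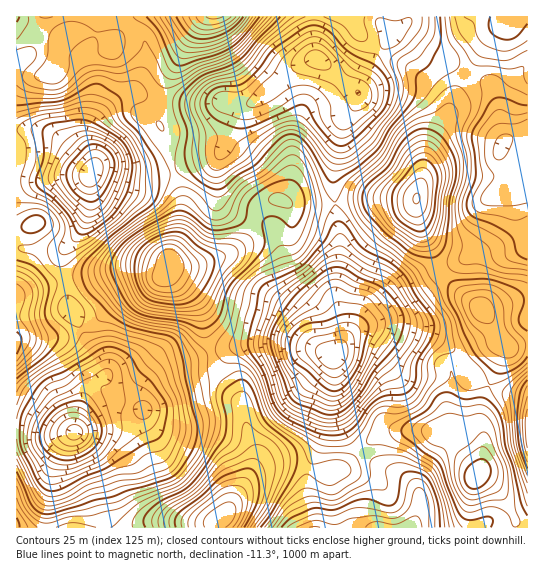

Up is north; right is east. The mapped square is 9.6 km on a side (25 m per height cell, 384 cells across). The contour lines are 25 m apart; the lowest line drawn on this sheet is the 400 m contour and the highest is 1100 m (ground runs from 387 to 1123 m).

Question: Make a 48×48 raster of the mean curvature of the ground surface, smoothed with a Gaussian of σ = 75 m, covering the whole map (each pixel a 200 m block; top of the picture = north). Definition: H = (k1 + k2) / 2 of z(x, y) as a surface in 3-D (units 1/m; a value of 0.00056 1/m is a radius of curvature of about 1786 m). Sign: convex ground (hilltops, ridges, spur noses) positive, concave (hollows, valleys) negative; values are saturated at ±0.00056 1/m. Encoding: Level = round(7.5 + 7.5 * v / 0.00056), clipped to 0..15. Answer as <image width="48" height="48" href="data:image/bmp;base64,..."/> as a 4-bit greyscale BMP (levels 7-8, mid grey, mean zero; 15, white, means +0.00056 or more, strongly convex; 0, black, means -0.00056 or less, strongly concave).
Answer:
<image width="48" height="48" href="data:image/bmp;base64,Qk32BAAAAAAAAHYAAAAoAAAAMAAAADAAAAABAAQAAAAAAIAEAAATCwAAEwsAABAAAAAAAAAAAAAAABEREQAiIiIAMzMzAERERABVVVUAZmZmAHd3dwCIiIgAmZmZAKqqqgC7u7sAzMzMAN3d3QDu7u4A////ANp53Jd3mrzu7//8eGR2aWZiSUFFi4RGv5QVq5q5mqvu3u/+qmN2SFNnvpMjfbQVzXMBR5qHipqpm83+y3R2faRY35ECfNhayqUBRql3mIhkV73du5ZWrsh4vGAEnv6syoMDZ6mJY0QjV6usubhHzLy5mEAFv//duWQ1Zod5U1MDVqqLucpXve2VVDIlre//2EVlRGZpeJUlRat5qrqHi8pkVDeXmq3tthIiEDV5iIVHRJhYrMu5eIipiHnLhnzZdCMAAAN4d3RFVXd6rMu6iHjcm8z+g0vrlDYxAAN5llZUZVesupd3VVauut7+uGvupCdjETerpBRWl1i92ENXQjWv+Imauq3to0eGVFmplAM2uHvO+CE2Yiae50Rrt3y5pkZnl2qXlkZWqJ3f9zIEYQR6piSdtUh1diMkl0dlmGd4qIm/6HVHYQN7pRNnhiR4dGZEdSMCiHZomqev2YVqYRJ8t0aJuAGLyamXiGQBaJZnabecmXAmIABKmIrf1yar/ru6u5YjVnVGaZVmV0ATAAFZh3esc2vd/866y5dGdDEDm4V3ZSAiRBJpdmRnVomt7LyJuJuGZEMSi4eIqCEjeEI0NXRFV5iadXc0QXt1eZhmiql3q3VWmnVDI0M0Ns7JQphBAEVHvcqrq7hnmod4qXdVVEV4ev/ah82EI3ZYm+3eu5VHdmZWZFYzZWqpvv/aqt63Voh3a//+qqUjNHZEMTdUVGu5rbvLq8uGd5qYff/NqqhkJYmGQjeYY1nLl2eHnHdkWLzMm+zezLrLd5rJQ0aZVHiKYjZCRyVjJZq9zO/+q839qZv6VFeYVpl4Y1d1QjVkIkaL3e/8h5zsqXvrljeodozadomrg5uqkwWImrzepTiZlkralRWGd5/6VYmpds//5gJVV4m9owJXlDrJcxWGjN/6ZGiHZ47/tgAlZUWaYgJqp3vaZEaqnf/8cgN4dnnKZDE2dBObh1SdzNzcdVfdm//6QQAlZ4VWUxFHhkWLumSdzdrMUlnevP/7ZTIiSIQiMQA2iYiZlSObqrrMUmirqs/+yWeHeZmEMgACaIq5cwJ3Z6zrZGZ3Vp7+yXZoqqu4ZiAAR4rJdAAzV63rYzRmV678qoQTnMmYmSABWazJdTNEaK77YhRkWrzriXQhfZh1dyFFaszLl2iHeL/5UxRja8zJdjJCOTIiVlirvMzMuHh2Z522QwJme8yniFNEZVMjVWeL/ru5dUZkRWeXRDJFV5qIm7hGqah4dVVHunmmMQJDNEard5URJXd5u7pEipmtx1eIdViWMABFM0ermIMBNHdYupl3iL3f+UNnVGipYgF3M0aJiGICM4p3mYZXiL7v6mNYZGjOhFaYVFVnZVZUSMyXd3UlZjWMqarNlla+p4iIZUQyAEiInumIVHl4czJahXrdp0ScuqqXQzQwAou6iZiZU4uqpXVruGerlSOKvLu4QkZSFr7rMVeHeKqauXZ6y6mqgwN5zczJZVZjN6zYMjRVnKisuamKu6hndmir3//qd2VkWZmCJSFGm3Wbuw=="/>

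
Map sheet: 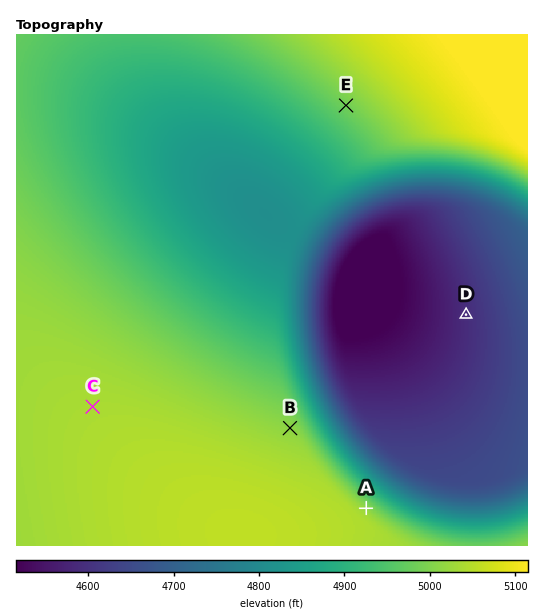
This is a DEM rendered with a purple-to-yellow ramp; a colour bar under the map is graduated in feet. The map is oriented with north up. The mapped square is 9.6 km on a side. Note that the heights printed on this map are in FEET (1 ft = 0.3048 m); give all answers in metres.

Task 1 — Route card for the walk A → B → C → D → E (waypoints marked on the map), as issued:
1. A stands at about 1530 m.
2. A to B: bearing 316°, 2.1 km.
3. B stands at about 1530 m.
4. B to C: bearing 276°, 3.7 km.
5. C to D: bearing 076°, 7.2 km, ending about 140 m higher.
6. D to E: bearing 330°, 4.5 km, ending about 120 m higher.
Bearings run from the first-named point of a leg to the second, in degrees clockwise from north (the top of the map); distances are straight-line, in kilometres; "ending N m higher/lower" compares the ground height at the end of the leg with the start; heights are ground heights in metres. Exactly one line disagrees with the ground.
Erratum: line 5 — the sense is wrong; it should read lower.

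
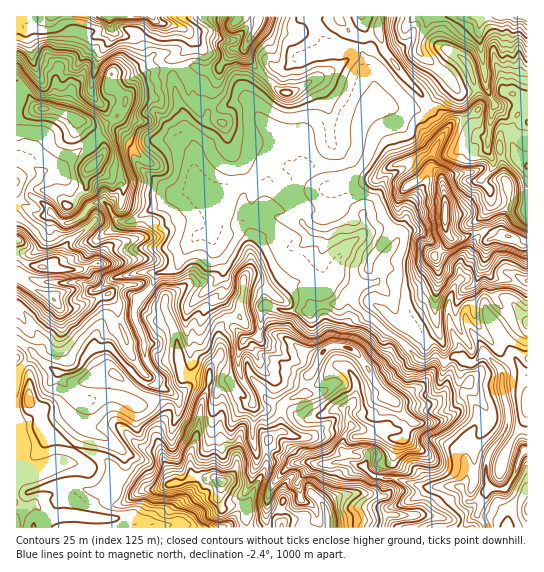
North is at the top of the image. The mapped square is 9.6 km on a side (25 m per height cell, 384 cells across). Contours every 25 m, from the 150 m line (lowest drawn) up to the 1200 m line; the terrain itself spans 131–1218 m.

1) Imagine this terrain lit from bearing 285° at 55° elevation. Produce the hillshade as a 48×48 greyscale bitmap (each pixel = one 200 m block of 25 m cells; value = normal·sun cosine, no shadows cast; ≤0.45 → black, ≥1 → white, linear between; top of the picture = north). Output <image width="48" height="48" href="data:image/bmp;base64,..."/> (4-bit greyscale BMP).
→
<image width="48" height="48" href="data:image/bmp;base64,Qk32BAAAAAAAAHYAAAAoAAAAMAAAADAAAAABAAQAAAAAAIAEAAATCwAAEwsAABAAAAAAAAAAAAAAABEREQAiIiIAMzMzAERERABVVVUAZmZmAHd3dwCIiIgAmZmZAKqqqgC7u7sAzMzMAN3d3QDu7u4A////ALuruqqqqqqZu4a6asiJpSVlRod5hnvMmLu6qqqqmZmZq7eIOcmapSZlaJl3dnvblqq7qqq8uIZoq7h3GNZ9pEZmQmmYh3vcqLurqrus7cplnLdHJLi8VYl2ZCWIioas3bvLuqu73u/arMk0UHmXRohmiHdmeZeovqqru7y6ze/MyqlzhQZliZespjVkV4jJfLqZq7upve69uJyieRJFZ5isx0ZiOJe7Rcupqqqr3dq+x6yUm1NEIVd6umMRWaaMYMy5maq8zNm/2JuXvIiHUVqZqnACR6lax8yoiavLrNmu6YmprKiKlkrLq6cQA3p3zMuXmqvKm9yu+oh5vLiImIvKqYZFU1mHzsuHiau6qsyt+3hozcqHZnvcqFVmVmh4ztl5mqqqqqrN/Hd6vLy5dmnMplVnZohp3dlpu7qqh5zc3YaLub3KmXnLZHlWiJZa3MlprMuoiavczZSKqszbeJu3I2mGeahpzIiambypmb3KvbR6rMvNhpqTE0e5iaqaunm6h4u8l87KrdZKvMzMyakgRWqYeIiqqbqqdnm7h73Jndcnzdt4vHQSaKu4Z5iqu6qqZGm6WcyonMl1ncdIuWZmq7u4aJmbuqu5YjeobNyHrNulWqdZuZmLu6u3aIibp8u6dDWHW+xlrMy0OKmJqqq7ury2aHiqmbvKVXiEKe10e73WOZd5mJvLq8zGWVaJqqqpdEeoZryoaK3pR3iaqIm7vM3GO4RXm5mYdkAFiHq8qJ37RHqqqomqvN3IB8hWd8y5iIYQFGebuazsZYqqqom6rO7HBcpFl3q6holUVVV6uqzch5qqq5i7rO/pAapDaESLlmmoZVV5qqvcmamqq7mbq+/ucGuGeiSKulSJmGVomqu7qqmZqrqrut/9tXvLhXiIndUUmpiJmqu7qqmrqZqrur7ukWvIEHeMk7lWRYmZqqu6qqmrqpmryq3ukjWpMoisxAWqMmiaqqu6qpq7qqmr23zvgTSbYXq7u1FZIFeaqqq6qqq7qqqq3pjvYFe8YHi7vJVnIEeJqqqqqqq7uqvMz+vdQVrcUJmrzcZEA3doqqqpmqqruqve3N7aRoe7VKqqvNpAF4Z4q7qZmqqqqqrN7c21SKm6iKq7qrxgJXiZq7qZmqqquqq8zM3XSJnLiqq7uYlSI1iZqrqImqqrupq7u83sRojMm6mruoZVQzWJq7l4mqqqupqru7zdpoe8qbqaumWIM0V5q7l4mqmaqpqqq7vNuqWNut24h1jLUVd5qpmJq6h4mZmqqru6ithc26h6l3zLclaKupeJrMlWiImaq7qGe9rNukScuH3ZdVeau5Z5vLqod4maq7lmnLreqRXMmX3oVnibu6ZoqZq7qHiau4ZovJjdqijciIzaZ4mru8plZ4m7upiauUWbu3nbqmval3nLiamarO6zFniaqqqblTjMyVraqqy6mZmruqqqve3ZAmeZqqqqZGnMl3zKqqq7uqicyYm7zO67QDeZqqqqQom7iIvKmambuoecqIvdzN6ocAaau5i7QniamIqpmQ=="/>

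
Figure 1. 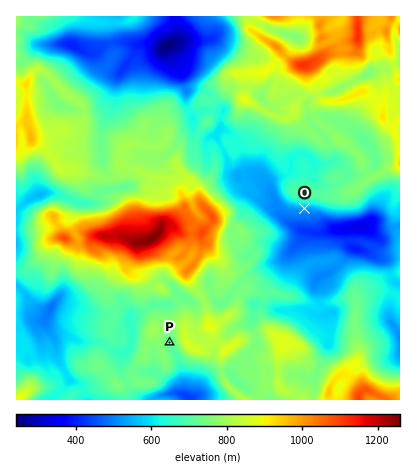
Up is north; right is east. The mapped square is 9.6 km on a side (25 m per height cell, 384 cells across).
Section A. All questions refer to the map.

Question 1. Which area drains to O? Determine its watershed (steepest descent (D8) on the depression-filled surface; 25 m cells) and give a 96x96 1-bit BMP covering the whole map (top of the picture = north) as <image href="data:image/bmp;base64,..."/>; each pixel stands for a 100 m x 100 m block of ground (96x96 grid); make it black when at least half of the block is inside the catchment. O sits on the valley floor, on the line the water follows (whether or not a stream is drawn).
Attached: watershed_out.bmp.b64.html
<image width="96" height="96" href="data:image/bmp;base64,Qk2+BAAAAAAAAD4AAAAoAAAAYAAAAGAAAAABAAEAAAAAAIAEAAATCwAAEwsAAAIAAAAAAAAA////AAAAAAAAAAAAAAAAAAAAAAAAAAAAAAAAAAAAAAAAAAAAAAAAAAAAAAAAAAAAAAAAAAAAAAAAAAAAAAAAAAAAAAAAAAAAAAAAAAAAAAAAAAAAAAAAAAAAAAAAAAAAAAAAAAAAAAAAAAAAAAAAAAAAAAAAAAAAAAAAAAAAAAAAAAAAAAAAAAAAAAAAAAAAAAAAAAAAAAAAAAAAAAAAAAAAAAAAAAAAAAAAAAAAAAAAAAAAAAAAAAAAAAAAAAAAAAAAAAAAAAAAAAAAAAAAAAAAAAAAAAAAAAAAAAAAAAAAAAAAAAAAAAAAAAAAAAAAAAAAAAAAAAAAAAAAAAAAAAAAAAAAAAAAAAAAAAAAAAAAAAAAAAAAAAAAAAAAAAAAAAAAAAAAAAAAAAAAAAAAAAAAAAAAAAAAAAAAAAAAAAAAAAAAAAAAAAAAAAAAAAAAAAAAAAAAAAAAAAAAAAAAAAAAAAAAAAAAAAAAAAAAAAAAAAAAAAAAAAAAAAAAAAAAAAAAAAAAAAAAAAAAAAAAAAAAAAAAAAAAAAAAAAAAAAAAAAAAAAAAAAAAAAAAAAAAAAAAAAAAAAAAAAAAAAAAAAAAAAAAAAAAAAAAAAAAAAAAAAAAAAAAAAAAAAAAAAAAAAAAAAAAAAAAAAAAAAH8AAAAAAAAAAAAAD//AAAAAAAAAAAAAP//gAAAAAAAAAAAAf//wAAAAAAAAAAAAP//4AAAAAAAAAAAAH//8AAAAAAAAAAAAD//+AAAAAAAAAAAAD///AAAAAAAAAAAAD////8AAAAAAAAAAD////8AAAAAAAAAAD////8AAAAAAAAAAH////8/wAAAAAAAAD//////8AAAAAAAAB///////AAAAAAAAB///////gAAAAAAAA///////4AAAAAAAA///////+AAAAAAAAf///////AAAAAAAAf///////4AAAAAAAf///////8AAAAAAAf///////8AAAAAAAf///////8AAAAAAA////////8AAAAAAAf///////8AAAAAAAf///////4AAAAAAAf///////4AAAAAAAP///////4AAAAAAAP///////wAAAAAAAH///////wAAAAAAAD///////AAAAAAAAD///////AAAAAAAAB///////AAAAAAAAB///////AAAAAAAAB///////wAAAAAAAB///////4AAAAAAAA///////4AAAAAAAAf//////4AAAAAAAAP//////4AAAAAAAAP//////4AAAAAAAAP//////8AAAAAAAAH//////8AAAAAAAAH//////4AAAAAAAAAAf////4AAAAAAAAAAP////4AAAAAAAAAAHh///wAAAAAAAAAAHAf//wAAAAAAAAAAAAH//wAAAAAAAAAAAAAB/gAAAAAAAAAAAAAB/gAAAAAAAAAAAAAB/gAAAAAAAAAAAAAB/gAAAAAAAAAAAAAA/gAAAAAAAAAAAAAADAAAAAAAAAAAAAAAAAAAAAAAAAAAAAAAAAAAAAAAAAAAAAAAAA="/>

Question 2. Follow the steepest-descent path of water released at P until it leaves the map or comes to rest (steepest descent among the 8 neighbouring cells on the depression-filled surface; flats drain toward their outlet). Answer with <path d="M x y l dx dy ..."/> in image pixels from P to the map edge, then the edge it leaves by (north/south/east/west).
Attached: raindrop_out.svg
<path d="M170 342l4 6 6 18 0 28 6 0 4 6"/>
exit: south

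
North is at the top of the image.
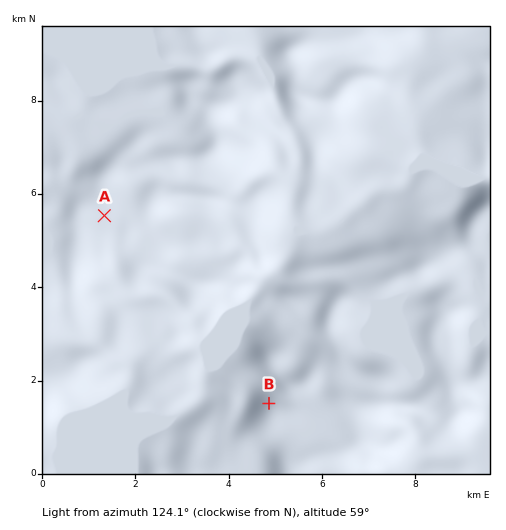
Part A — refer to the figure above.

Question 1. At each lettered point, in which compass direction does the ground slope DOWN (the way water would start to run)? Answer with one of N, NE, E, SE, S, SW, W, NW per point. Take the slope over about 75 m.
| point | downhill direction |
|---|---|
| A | SE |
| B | NW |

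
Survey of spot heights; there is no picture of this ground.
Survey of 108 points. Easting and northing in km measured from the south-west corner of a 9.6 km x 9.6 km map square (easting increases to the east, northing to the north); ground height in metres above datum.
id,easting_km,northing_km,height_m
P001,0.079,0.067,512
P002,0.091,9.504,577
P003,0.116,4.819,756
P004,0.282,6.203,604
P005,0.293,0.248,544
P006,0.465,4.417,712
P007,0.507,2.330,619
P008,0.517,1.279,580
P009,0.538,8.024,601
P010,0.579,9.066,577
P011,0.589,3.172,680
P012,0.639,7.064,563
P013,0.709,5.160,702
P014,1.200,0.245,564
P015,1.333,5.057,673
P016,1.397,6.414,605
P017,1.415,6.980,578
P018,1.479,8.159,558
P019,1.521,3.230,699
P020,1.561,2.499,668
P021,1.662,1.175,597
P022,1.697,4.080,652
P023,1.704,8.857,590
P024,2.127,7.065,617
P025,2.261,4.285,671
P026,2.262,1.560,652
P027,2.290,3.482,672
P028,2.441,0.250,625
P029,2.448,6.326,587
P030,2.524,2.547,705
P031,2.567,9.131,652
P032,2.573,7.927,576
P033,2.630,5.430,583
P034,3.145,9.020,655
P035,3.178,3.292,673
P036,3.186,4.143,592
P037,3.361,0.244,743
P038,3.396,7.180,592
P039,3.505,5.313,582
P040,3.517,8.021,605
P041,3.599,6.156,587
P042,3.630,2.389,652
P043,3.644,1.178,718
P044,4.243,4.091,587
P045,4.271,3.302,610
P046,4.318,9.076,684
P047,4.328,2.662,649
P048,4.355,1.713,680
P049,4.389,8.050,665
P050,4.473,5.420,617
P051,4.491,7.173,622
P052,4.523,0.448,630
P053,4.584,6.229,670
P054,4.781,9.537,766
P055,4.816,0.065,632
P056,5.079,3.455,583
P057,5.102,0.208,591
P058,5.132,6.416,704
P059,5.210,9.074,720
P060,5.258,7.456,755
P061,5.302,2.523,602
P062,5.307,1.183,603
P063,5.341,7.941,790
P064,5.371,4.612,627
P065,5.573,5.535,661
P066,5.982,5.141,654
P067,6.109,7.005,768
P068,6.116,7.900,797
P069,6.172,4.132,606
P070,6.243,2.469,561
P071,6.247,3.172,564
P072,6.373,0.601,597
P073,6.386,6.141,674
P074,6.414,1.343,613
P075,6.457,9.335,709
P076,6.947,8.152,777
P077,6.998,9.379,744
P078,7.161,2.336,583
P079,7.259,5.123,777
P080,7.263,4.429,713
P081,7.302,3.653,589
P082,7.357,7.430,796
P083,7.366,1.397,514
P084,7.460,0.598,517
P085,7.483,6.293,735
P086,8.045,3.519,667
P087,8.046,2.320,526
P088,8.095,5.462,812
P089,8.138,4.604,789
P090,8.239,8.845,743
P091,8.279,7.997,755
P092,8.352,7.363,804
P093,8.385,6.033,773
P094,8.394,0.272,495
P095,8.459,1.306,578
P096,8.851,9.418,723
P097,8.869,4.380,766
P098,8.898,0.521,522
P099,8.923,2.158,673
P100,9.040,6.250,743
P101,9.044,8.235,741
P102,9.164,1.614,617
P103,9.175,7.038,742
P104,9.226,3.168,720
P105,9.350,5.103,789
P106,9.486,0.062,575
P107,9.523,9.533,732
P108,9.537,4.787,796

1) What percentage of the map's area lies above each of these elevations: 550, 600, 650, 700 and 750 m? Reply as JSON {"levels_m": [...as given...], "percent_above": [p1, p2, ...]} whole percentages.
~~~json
{"levels_m": [550, 600, 650, 700, 750], "percent_above": [94, 68, 48, 30, 15]}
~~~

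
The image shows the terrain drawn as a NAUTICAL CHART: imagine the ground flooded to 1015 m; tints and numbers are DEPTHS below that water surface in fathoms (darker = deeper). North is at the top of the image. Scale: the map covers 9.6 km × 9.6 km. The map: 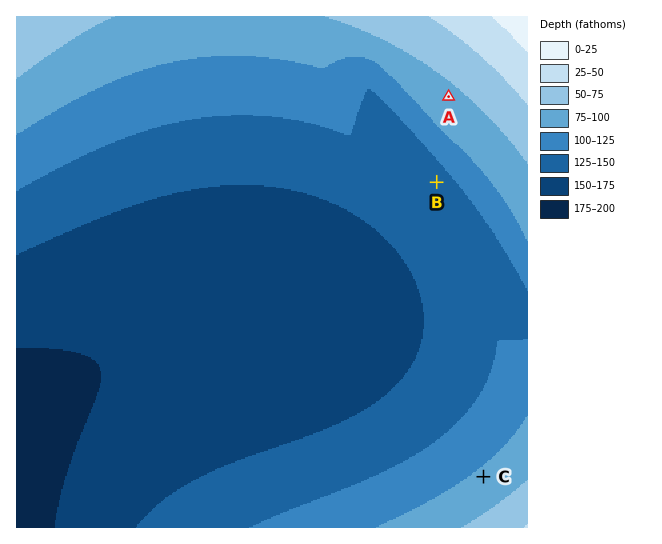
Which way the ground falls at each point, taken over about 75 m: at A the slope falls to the SW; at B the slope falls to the SW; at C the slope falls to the NW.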